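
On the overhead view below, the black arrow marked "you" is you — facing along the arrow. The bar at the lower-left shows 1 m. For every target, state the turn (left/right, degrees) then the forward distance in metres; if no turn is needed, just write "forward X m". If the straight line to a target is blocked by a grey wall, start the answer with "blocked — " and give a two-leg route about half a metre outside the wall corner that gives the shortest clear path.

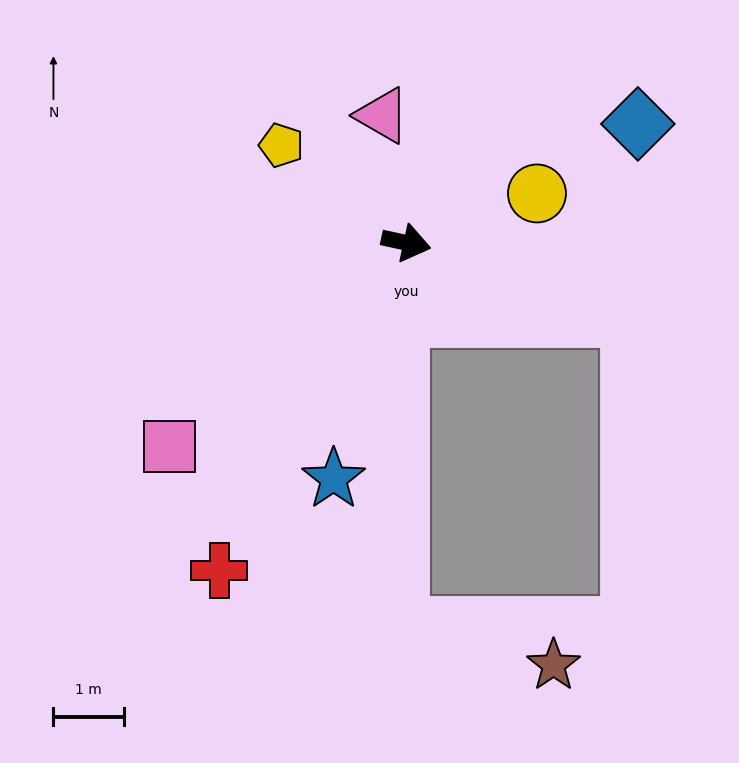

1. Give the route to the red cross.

turn right 107°, forward 5.3 m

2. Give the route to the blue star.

turn right 95°, forward 3.5 m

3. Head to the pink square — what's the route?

turn right 127°, forward 4.4 m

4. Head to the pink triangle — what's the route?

turn left 113°, forward 1.8 m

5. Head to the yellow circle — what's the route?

turn left 33°, forward 2.0 m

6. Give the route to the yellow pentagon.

turn left 154°, forward 2.2 m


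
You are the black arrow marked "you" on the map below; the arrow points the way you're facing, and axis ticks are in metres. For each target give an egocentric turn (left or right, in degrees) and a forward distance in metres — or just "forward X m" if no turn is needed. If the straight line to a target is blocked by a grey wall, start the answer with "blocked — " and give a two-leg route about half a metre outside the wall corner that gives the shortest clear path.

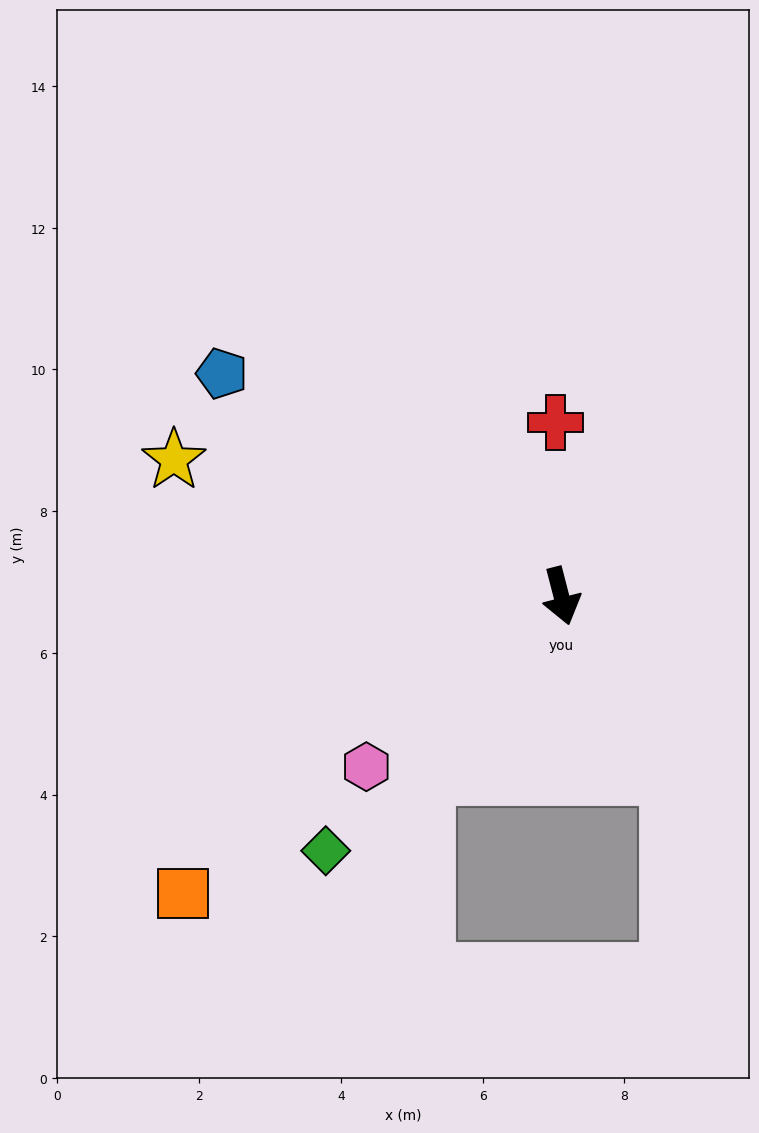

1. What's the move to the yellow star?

turn right 124°, forward 5.8 m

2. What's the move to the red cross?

turn left 167°, forward 2.4 m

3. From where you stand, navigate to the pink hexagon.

turn right 63°, forward 3.7 m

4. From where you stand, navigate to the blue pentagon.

turn right 138°, forward 5.7 m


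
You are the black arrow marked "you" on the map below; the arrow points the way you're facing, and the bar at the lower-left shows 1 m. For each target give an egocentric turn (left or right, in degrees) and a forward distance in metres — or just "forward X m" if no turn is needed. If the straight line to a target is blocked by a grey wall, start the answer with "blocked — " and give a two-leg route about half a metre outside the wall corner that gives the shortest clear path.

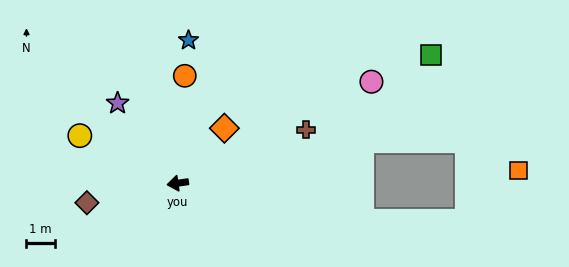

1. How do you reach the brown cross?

turn right 165°, forward 4.9 m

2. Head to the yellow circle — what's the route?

turn right 34°, forward 3.8 m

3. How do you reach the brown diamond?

turn left 4°, forward 3.3 m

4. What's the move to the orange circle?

turn right 102°, forward 3.8 m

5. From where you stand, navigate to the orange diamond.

turn right 138°, forward 2.5 m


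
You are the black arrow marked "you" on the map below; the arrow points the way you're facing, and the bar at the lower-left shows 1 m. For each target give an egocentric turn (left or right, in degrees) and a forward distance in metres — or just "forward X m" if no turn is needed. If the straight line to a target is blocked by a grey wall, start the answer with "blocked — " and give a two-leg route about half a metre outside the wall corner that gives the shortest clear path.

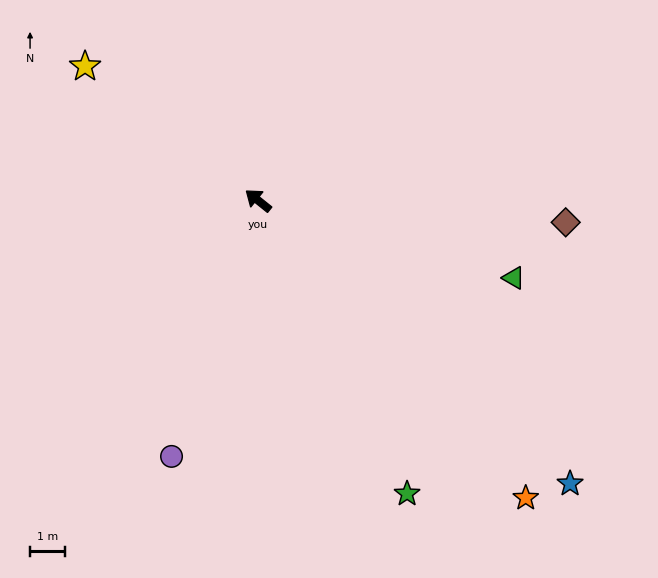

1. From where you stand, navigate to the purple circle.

turn left 110°, forward 7.6 m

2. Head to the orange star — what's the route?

turn left 171°, forward 11.3 m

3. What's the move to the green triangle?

turn right 158°, forward 7.5 m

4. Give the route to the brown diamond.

turn right 145°, forward 8.7 m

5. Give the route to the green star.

turn left 156°, forward 9.3 m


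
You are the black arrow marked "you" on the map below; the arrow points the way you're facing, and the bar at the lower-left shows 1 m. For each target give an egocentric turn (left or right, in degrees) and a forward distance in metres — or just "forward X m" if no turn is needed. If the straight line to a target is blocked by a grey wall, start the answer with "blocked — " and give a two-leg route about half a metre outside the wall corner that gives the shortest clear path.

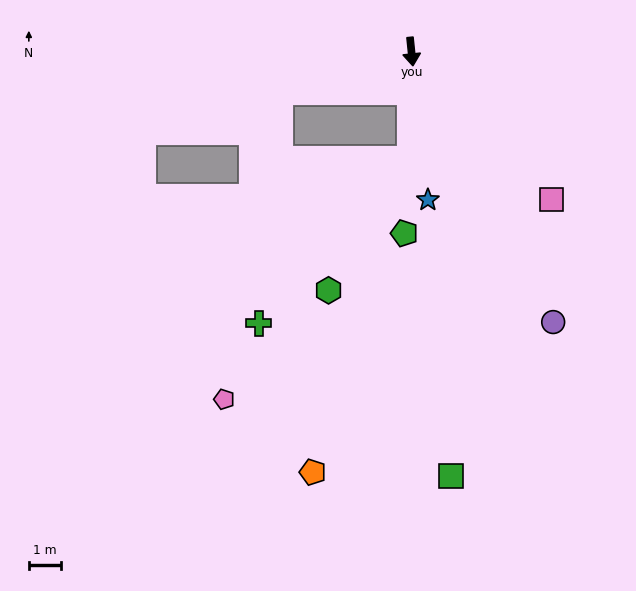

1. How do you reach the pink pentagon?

blocked — turn right 79°, forward 4.3 m, then turn left 63°, forward 9.9 m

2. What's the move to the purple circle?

turn left 22°, forward 9.6 m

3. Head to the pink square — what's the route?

turn left 38°, forward 6.4 m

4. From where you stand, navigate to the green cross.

blocked — turn right 6°, forward 3.4 m, then turn right 43°, forward 7.0 m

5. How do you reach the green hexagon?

blocked — turn right 6°, forward 3.4 m, then turn right 32°, forward 4.9 m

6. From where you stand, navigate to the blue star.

forward 4.7 m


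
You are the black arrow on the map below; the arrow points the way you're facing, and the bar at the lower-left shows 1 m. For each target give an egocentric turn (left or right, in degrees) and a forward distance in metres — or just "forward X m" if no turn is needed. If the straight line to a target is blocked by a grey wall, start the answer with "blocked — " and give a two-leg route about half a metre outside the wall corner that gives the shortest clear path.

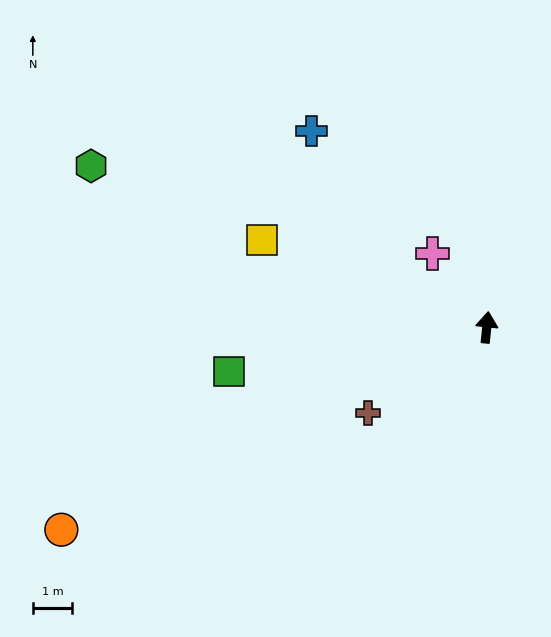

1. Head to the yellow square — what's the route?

turn left 75°, forward 6.1 m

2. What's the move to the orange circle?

turn left 121°, forward 11.9 m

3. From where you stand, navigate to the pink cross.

turn left 42°, forward 2.3 m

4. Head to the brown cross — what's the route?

turn left 132°, forward 3.7 m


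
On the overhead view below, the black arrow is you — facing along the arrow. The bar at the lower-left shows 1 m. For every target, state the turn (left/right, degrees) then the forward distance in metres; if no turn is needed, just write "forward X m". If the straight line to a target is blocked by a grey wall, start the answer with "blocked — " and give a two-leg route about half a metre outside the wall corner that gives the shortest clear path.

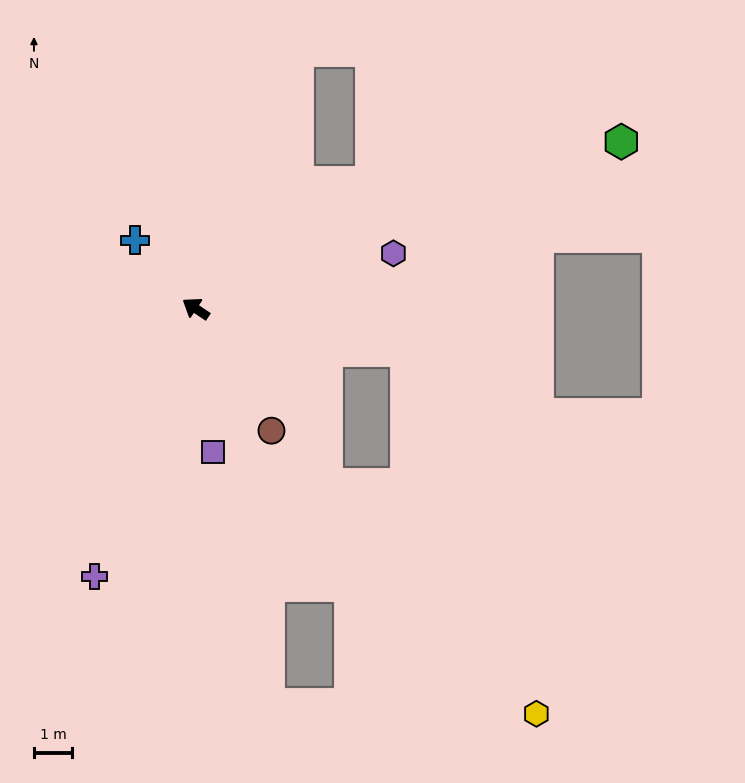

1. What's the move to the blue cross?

turn right 14°, forward 2.4 m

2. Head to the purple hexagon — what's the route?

turn right 131°, forward 5.4 m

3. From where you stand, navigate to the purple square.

turn left 131°, forward 3.8 m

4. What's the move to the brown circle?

turn left 156°, forward 3.8 m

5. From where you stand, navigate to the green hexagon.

turn right 125°, forward 12.0 m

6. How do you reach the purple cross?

turn left 103°, forward 7.5 m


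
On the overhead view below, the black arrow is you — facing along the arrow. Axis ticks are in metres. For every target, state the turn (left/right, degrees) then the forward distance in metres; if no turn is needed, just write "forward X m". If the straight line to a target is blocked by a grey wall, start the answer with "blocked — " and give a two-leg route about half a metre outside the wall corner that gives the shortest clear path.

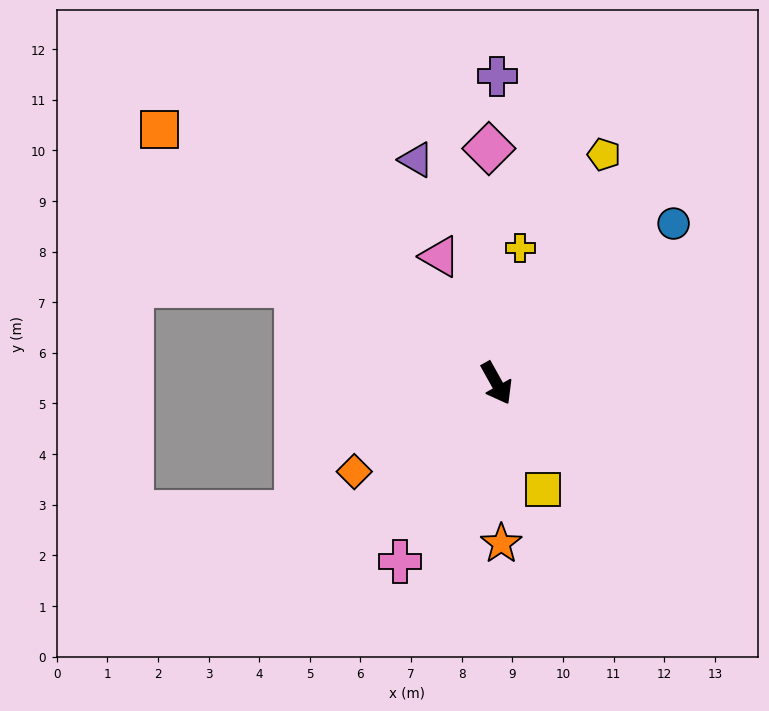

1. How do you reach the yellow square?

turn right 6°, forward 2.3 m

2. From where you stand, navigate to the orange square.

turn right 156°, forward 8.3 m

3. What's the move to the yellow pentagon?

turn left 126°, forward 5.0 m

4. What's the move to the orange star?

turn right 28°, forward 3.2 m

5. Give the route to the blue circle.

turn left 103°, forward 4.7 m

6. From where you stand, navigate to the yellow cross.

turn left 141°, forward 2.7 m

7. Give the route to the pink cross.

turn right 58°, forward 4.0 m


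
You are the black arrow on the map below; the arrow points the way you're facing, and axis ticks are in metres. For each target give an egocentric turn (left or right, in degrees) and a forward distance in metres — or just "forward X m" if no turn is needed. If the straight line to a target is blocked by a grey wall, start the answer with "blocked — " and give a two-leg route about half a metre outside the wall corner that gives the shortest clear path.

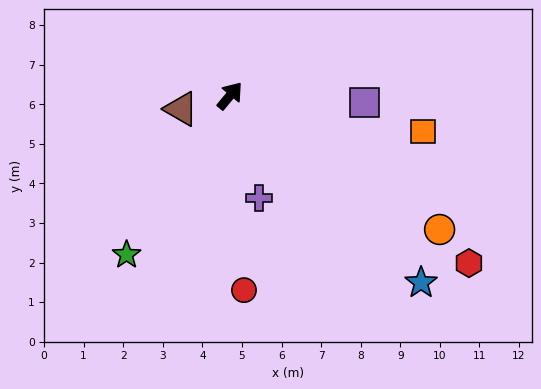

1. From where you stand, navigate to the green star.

turn right 173°, forward 4.8 m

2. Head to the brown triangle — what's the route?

turn left 145°, forward 1.3 m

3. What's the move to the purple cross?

turn right 124°, forward 2.7 m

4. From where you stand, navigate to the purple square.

turn right 53°, forward 3.4 m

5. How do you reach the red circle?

turn right 136°, forward 4.9 m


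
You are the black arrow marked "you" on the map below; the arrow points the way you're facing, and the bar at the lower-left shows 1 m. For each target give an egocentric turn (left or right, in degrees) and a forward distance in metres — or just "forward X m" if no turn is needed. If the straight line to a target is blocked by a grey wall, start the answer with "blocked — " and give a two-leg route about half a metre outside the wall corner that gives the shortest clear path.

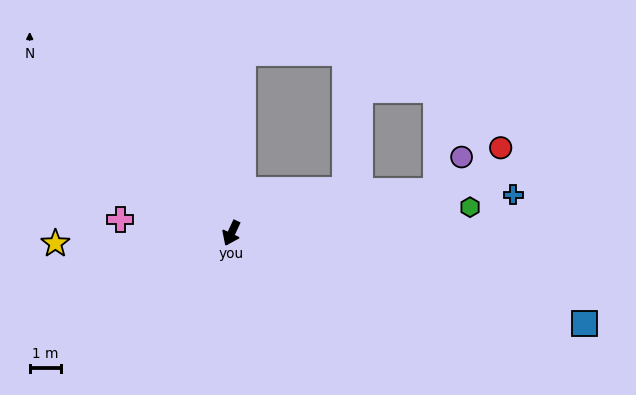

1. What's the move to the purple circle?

blocked — turn left 127°, forward 6.7 m, then turn left 41°, forward 1.4 m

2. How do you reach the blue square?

turn left 101°, forward 11.6 m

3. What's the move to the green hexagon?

turn left 121°, forward 7.6 m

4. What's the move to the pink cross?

turn right 72°, forward 3.6 m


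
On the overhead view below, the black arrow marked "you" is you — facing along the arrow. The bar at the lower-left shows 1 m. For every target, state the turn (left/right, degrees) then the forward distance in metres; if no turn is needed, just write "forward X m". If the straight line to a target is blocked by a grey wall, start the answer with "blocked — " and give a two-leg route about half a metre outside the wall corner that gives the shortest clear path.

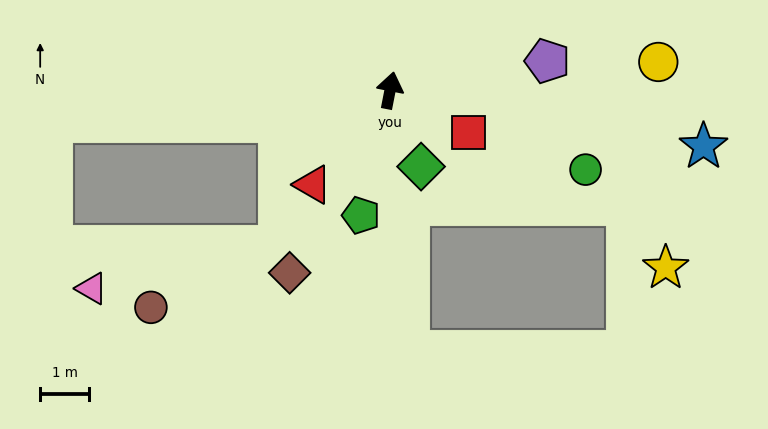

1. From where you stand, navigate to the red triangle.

turn left 152°, forward 2.5 m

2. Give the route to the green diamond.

turn right 147°, forward 1.7 m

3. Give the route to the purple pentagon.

turn right 68°, forward 3.3 m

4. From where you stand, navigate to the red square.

turn right 107°, forward 1.8 m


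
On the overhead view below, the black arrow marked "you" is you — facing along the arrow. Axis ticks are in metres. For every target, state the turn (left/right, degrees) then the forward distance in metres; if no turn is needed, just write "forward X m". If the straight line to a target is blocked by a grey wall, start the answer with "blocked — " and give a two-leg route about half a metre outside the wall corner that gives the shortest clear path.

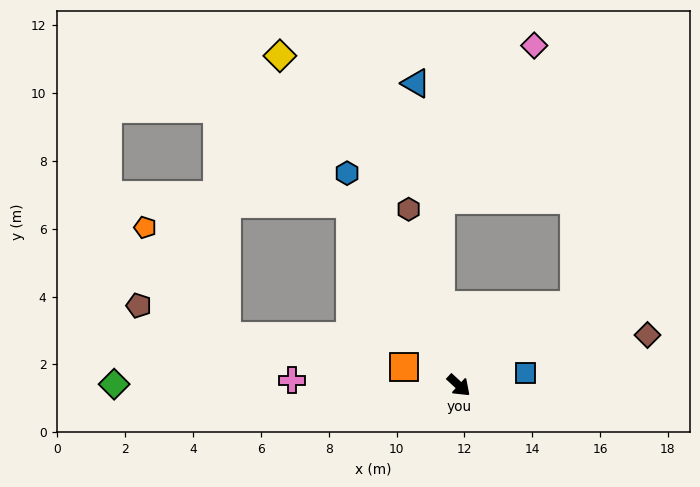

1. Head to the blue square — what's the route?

turn left 53°, forward 2.0 m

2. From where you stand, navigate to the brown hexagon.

turn left 149°, forward 5.4 m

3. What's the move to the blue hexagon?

turn left 160°, forward 7.1 m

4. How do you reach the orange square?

turn right 156°, forward 1.7 m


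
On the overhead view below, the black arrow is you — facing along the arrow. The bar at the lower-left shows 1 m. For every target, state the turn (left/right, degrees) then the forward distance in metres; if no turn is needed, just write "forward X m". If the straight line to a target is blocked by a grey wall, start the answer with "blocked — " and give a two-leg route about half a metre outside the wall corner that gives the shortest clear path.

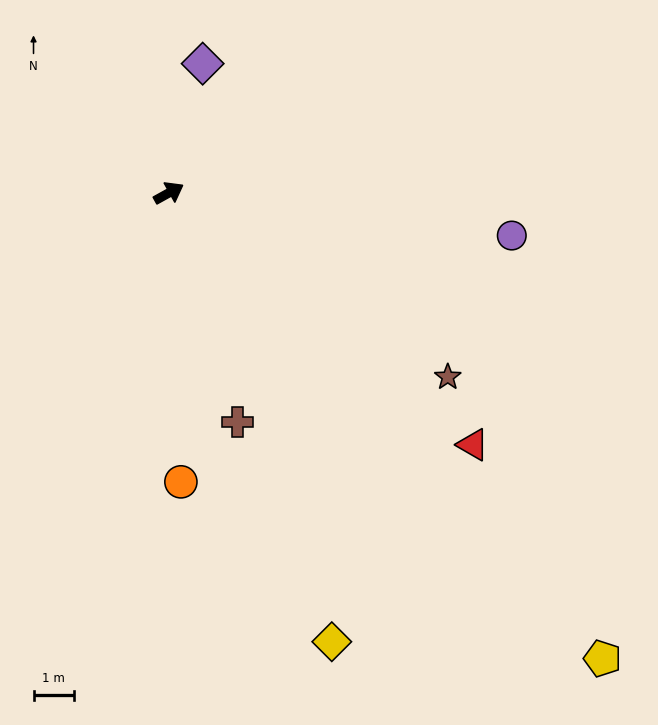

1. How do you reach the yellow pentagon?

turn right 76°, forward 15.9 m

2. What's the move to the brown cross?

turn right 102°, forward 6.0 m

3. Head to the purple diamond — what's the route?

turn left 46°, forward 3.3 m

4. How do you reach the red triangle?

turn right 69°, forward 9.8 m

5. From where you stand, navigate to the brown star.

turn right 62°, forward 8.3 m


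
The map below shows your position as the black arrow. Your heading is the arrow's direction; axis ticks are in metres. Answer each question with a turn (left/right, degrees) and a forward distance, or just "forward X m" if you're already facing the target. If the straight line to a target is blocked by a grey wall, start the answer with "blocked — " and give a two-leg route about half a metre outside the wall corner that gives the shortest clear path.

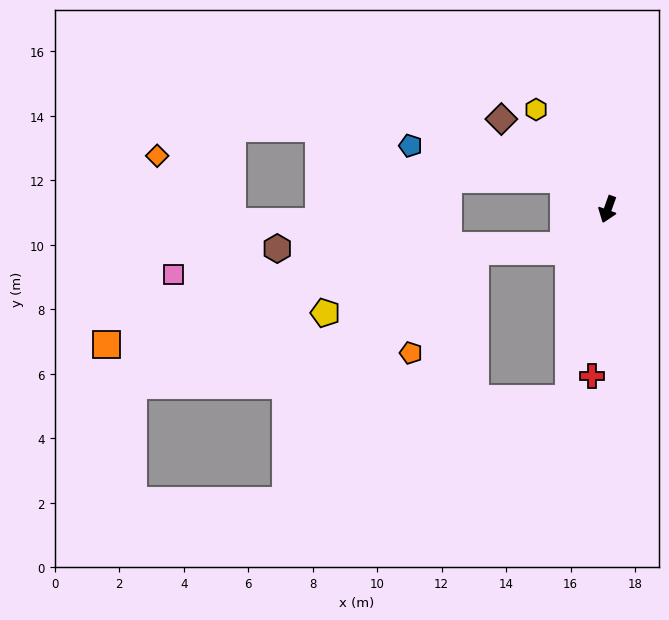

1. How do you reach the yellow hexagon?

turn right 125°, forward 3.8 m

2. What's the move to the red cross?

turn left 14°, forward 5.2 m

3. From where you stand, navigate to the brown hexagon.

blocked — turn right 31°, forward 1.8 m, then turn right 39°, forward 8.9 m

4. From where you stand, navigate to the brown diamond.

turn right 111°, forward 4.3 m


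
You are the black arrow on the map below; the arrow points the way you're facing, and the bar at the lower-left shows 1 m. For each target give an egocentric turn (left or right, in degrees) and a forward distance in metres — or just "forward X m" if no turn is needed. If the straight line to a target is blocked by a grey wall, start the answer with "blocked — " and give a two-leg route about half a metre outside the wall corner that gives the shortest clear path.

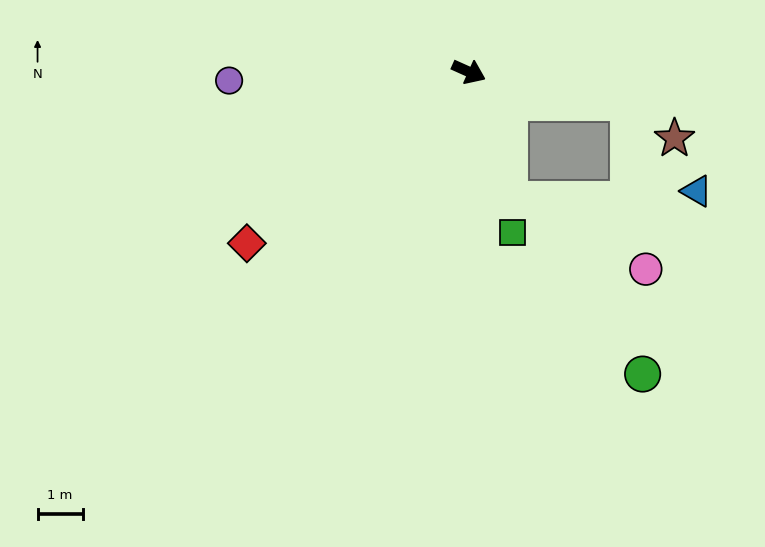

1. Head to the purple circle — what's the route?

turn right 154°, forward 5.3 m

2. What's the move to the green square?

turn right 51°, forward 3.7 m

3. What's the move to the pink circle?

blocked — turn right 49°, forward 3.0 m, then turn left 47°, forward 3.4 m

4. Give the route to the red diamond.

turn right 118°, forward 6.2 m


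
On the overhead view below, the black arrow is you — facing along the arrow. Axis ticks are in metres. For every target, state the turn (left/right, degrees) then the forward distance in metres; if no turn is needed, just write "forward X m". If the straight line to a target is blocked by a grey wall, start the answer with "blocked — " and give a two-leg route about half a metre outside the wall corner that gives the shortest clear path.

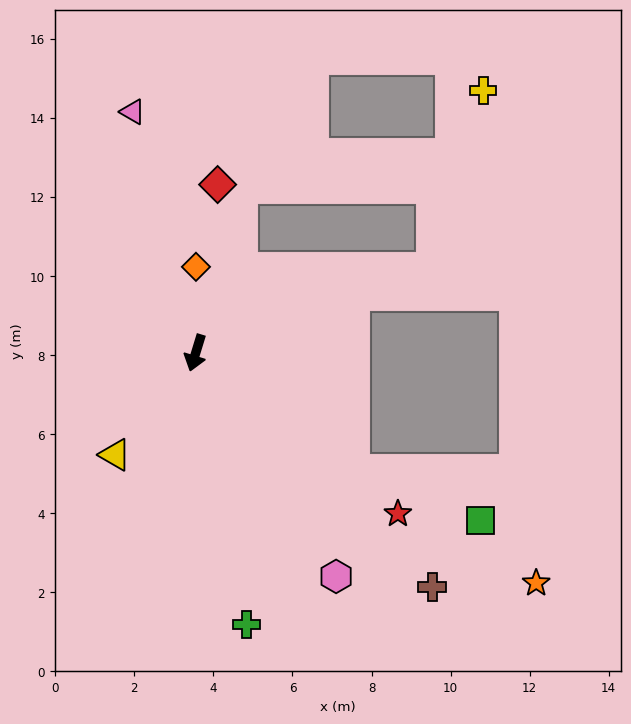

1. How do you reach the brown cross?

turn left 62°, forward 8.4 m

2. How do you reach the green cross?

turn left 28°, forward 7.0 m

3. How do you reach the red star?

turn left 69°, forward 6.5 m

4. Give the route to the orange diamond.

turn right 163°, forward 2.2 m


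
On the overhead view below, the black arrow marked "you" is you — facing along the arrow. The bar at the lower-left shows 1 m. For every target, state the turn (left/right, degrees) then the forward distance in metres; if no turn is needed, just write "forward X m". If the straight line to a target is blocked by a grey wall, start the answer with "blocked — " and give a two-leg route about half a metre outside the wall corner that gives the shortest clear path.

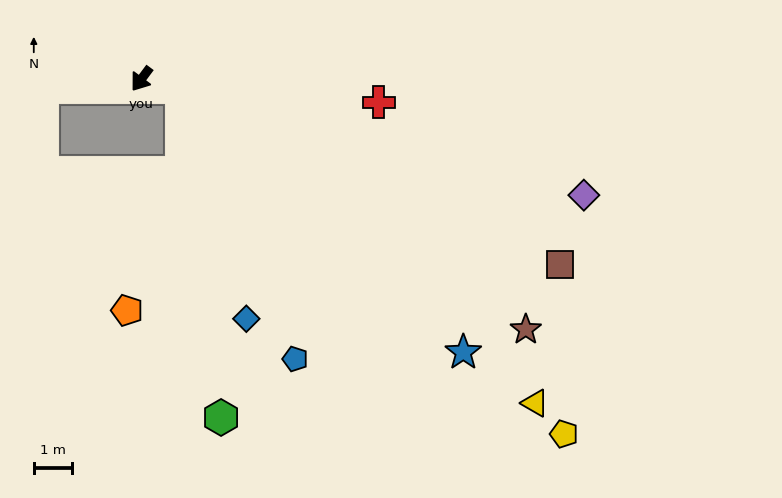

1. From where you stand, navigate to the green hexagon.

blocked — turn left 114°, forward 1.1 m, then turn right 70°, forward 8.6 m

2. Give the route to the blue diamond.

blocked — turn left 114°, forward 1.1 m, then turn right 61°, forward 6.2 m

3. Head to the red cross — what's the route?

turn left 121°, forward 6.2 m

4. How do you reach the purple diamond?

turn left 112°, forward 11.9 m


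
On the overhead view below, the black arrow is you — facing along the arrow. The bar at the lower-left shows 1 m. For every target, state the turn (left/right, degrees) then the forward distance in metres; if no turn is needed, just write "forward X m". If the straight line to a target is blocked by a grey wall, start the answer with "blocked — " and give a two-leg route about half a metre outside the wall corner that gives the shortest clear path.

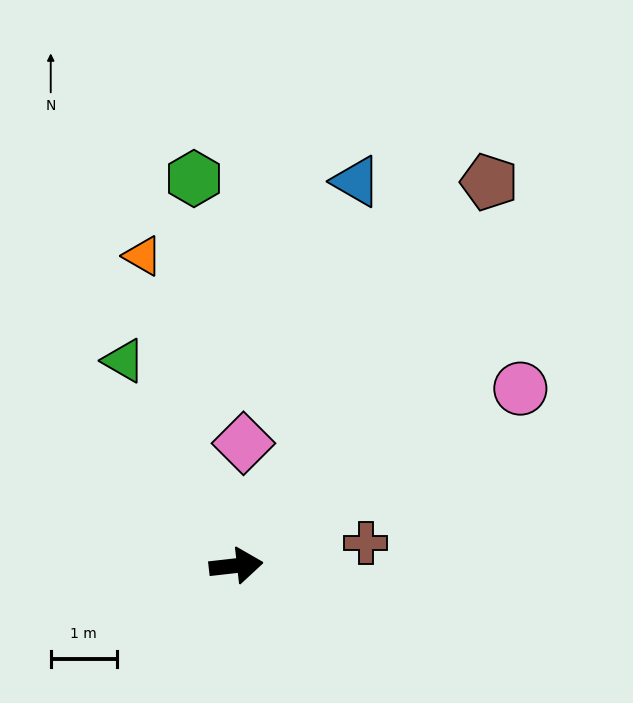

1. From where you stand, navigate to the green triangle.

turn left 112°, forward 3.5 m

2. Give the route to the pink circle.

turn left 25°, forward 5.1 m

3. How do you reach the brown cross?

turn left 3°, forward 2.0 m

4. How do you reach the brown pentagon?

turn left 50°, forward 7.0 m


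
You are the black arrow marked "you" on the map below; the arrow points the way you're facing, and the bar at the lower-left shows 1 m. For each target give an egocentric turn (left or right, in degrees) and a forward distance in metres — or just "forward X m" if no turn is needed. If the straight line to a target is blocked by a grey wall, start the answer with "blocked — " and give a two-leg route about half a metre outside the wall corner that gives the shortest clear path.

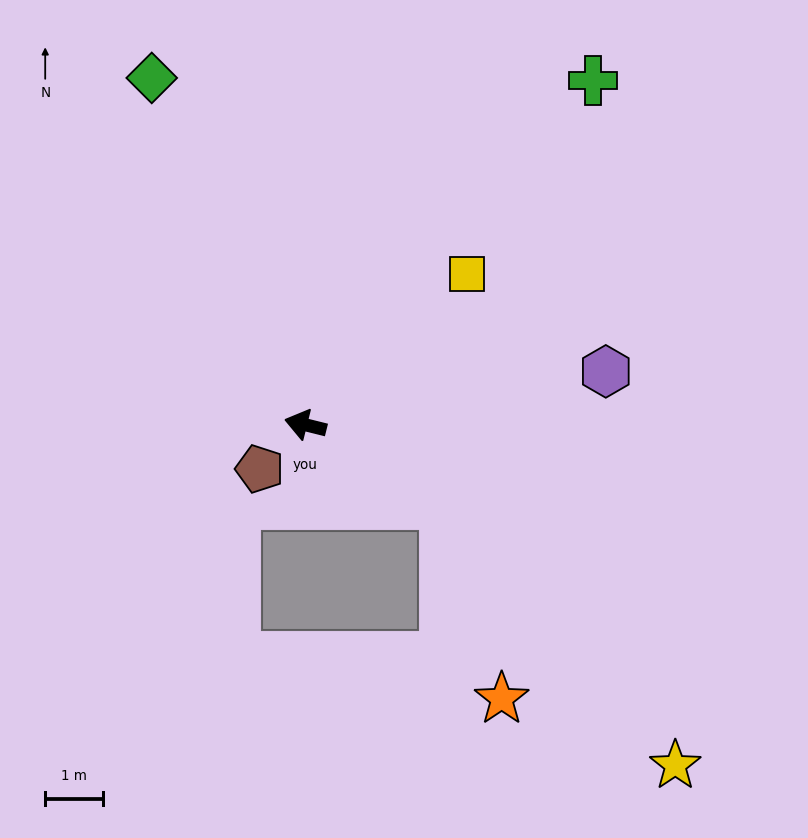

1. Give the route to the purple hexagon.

turn right 156°, forward 5.3 m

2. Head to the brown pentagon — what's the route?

turn left 58°, forward 1.1 m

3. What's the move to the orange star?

blocked — turn left 164°, forward 2.8 m, then turn right 44°, forward 3.5 m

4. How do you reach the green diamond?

turn right 52°, forward 6.6 m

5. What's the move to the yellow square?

turn right 123°, forward 3.9 m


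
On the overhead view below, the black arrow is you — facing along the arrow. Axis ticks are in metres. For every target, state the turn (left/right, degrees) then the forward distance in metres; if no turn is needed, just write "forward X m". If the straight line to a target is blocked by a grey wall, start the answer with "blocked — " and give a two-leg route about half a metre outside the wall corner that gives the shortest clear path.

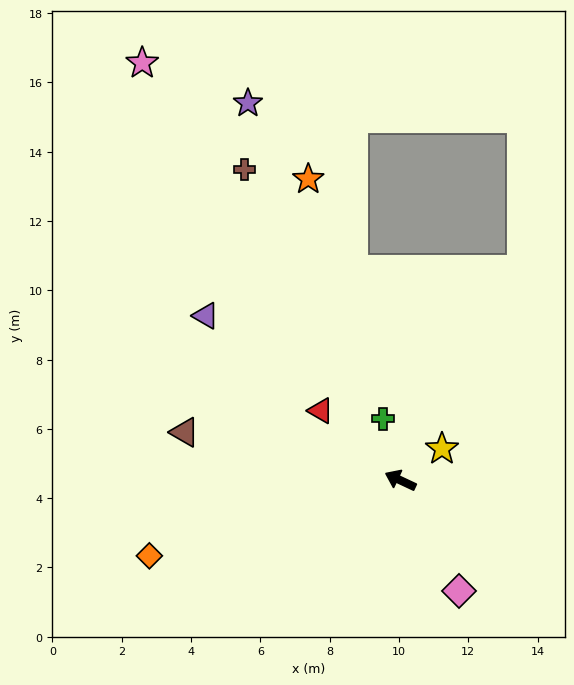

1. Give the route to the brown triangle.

turn left 13°, forward 6.4 m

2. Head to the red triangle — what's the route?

turn right 16°, forward 3.1 m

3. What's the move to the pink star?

turn right 33°, forward 14.2 m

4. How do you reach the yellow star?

turn right 118°, forward 1.5 m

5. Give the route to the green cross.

turn right 49°, forward 1.8 m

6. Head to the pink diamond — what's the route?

turn left 143°, forward 3.6 m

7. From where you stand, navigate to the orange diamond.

turn left 42°, forward 7.6 m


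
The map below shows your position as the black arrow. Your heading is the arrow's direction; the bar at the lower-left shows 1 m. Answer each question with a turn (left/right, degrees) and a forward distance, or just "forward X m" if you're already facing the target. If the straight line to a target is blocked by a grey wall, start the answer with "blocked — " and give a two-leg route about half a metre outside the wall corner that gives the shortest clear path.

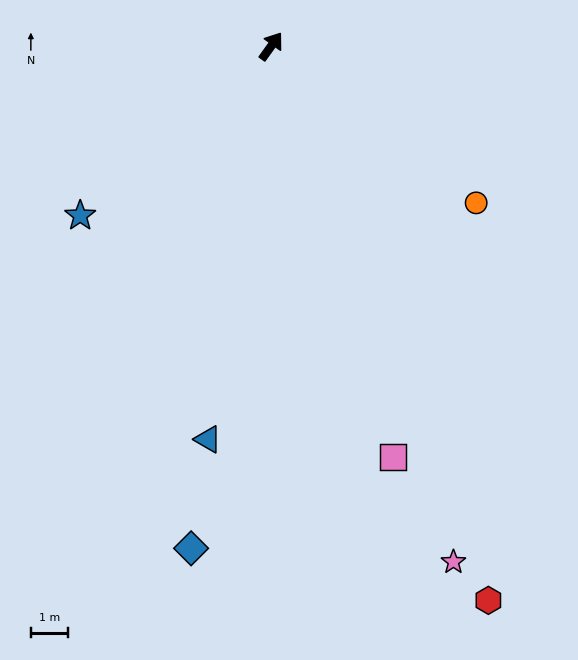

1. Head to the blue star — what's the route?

turn left 167°, forward 7.0 m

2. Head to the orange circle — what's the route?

turn right 92°, forward 7.0 m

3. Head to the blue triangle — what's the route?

turn right 153°, forward 10.9 m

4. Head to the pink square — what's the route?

turn right 128°, forward 11.7 m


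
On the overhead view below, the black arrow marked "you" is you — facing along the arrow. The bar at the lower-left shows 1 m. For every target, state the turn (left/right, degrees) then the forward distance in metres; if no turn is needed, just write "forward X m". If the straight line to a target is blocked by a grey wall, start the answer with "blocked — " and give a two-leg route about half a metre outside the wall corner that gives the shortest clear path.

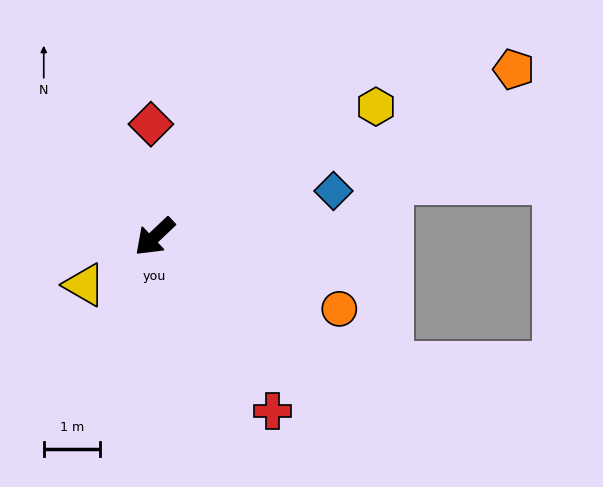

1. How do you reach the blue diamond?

turn left 151°, forward 3.3 m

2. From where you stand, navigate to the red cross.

turn left 81°, forward 3.7 m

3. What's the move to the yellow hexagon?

turn left 167°, forward 4.6 m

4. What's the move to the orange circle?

turn left 115°, forward 3.5 m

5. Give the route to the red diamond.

turn right 131°, forward 2.0 m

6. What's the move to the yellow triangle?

turn right 9°, forward 1.5 m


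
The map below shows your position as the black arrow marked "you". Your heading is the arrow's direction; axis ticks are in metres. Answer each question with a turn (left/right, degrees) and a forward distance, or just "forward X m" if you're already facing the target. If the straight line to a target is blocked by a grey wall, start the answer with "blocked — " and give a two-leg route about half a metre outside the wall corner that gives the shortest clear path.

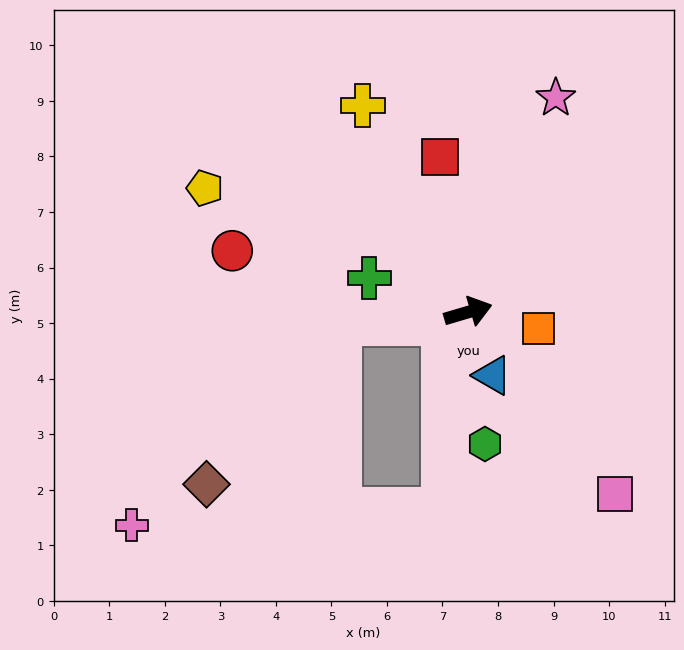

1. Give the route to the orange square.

turn right 29°, forward 1.3 m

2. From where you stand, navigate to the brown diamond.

blocked — turn left 168°, forward 2.4 m, then turn left 47°, forward 3.8 m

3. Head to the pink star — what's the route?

turn left 51°, forward 4.2 m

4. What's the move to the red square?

turn left 84°, forward 2.8 m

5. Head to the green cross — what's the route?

turn left 145°, forward 1.9 m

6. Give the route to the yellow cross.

turn left 101°, forward 4.2 m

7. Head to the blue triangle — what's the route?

turn right 85°, forward 1.2 m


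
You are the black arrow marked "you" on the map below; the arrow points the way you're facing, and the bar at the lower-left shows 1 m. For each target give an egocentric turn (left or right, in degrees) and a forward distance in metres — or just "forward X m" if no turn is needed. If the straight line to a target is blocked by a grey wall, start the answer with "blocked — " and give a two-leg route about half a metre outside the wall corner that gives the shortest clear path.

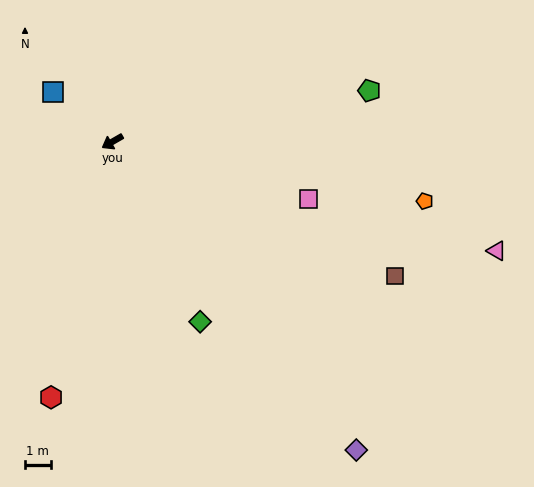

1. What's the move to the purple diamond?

turn left 98°, forward 15.2 m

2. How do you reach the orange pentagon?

turn left 139°, forward 12.3 m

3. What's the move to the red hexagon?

turn left 47°, forward 10.2 m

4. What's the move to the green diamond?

turn left 86°, forward 7.7 m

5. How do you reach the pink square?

turn left 134°, forward 7.9 m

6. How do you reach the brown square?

turn left 125°, forward 12.1 m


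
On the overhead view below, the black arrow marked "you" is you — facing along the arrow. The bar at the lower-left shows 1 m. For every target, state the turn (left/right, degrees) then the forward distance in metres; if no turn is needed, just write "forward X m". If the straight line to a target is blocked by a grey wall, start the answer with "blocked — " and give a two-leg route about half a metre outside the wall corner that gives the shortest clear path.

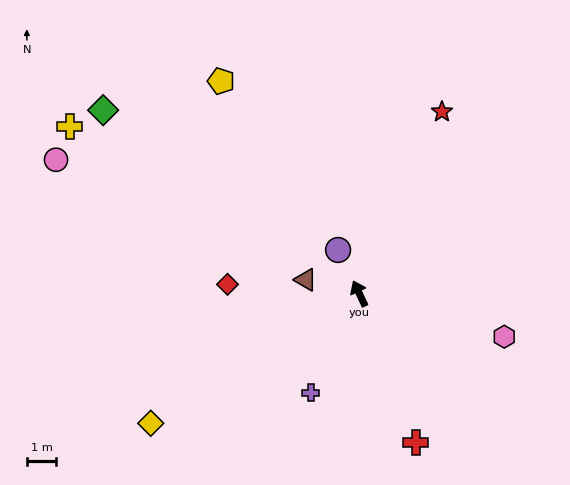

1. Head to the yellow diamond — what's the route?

turn left 97°, forward 8.3 m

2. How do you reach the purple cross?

turn left 129°, forward 3.7 m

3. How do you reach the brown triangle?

turn left 50°, forward 1.9 m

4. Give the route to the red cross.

turn left 176°, forward 5.4 m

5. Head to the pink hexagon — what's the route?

turn right 132°, forward 5.1 m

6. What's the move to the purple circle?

forward 1.6 m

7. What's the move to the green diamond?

turn left 29°, forward 10.7 m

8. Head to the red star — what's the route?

turn right 50°, forward 6.8 m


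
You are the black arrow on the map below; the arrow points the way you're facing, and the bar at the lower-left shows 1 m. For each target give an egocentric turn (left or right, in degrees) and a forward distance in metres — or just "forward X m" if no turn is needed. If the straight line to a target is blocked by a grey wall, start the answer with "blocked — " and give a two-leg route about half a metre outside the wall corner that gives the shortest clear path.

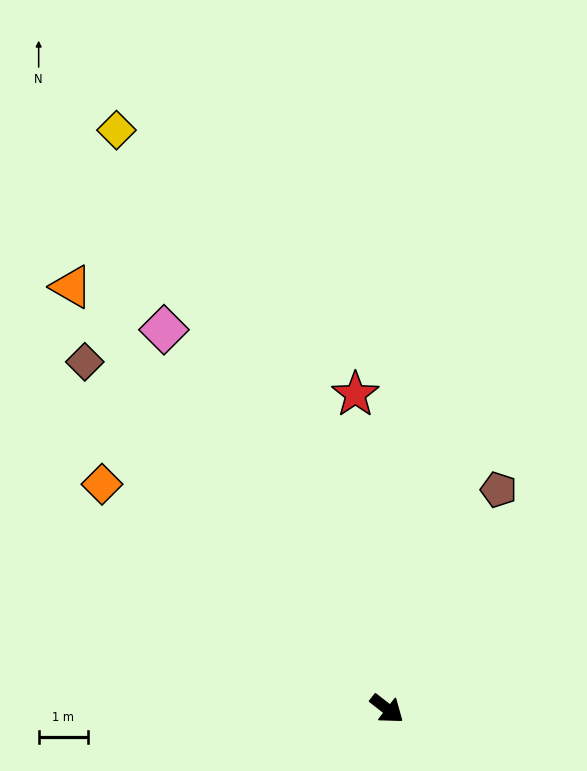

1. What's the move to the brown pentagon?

turn left 101°, forward 5.0 m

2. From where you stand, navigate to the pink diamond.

turn left 158°, forward 9.0 m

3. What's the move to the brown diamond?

turn left 169°, forward 9.4 m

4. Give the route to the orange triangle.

turn left 165°, forward 10.7 m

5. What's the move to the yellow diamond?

turn left 153°, forward 13.0 m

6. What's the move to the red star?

turn left 134°, forward 6.4 m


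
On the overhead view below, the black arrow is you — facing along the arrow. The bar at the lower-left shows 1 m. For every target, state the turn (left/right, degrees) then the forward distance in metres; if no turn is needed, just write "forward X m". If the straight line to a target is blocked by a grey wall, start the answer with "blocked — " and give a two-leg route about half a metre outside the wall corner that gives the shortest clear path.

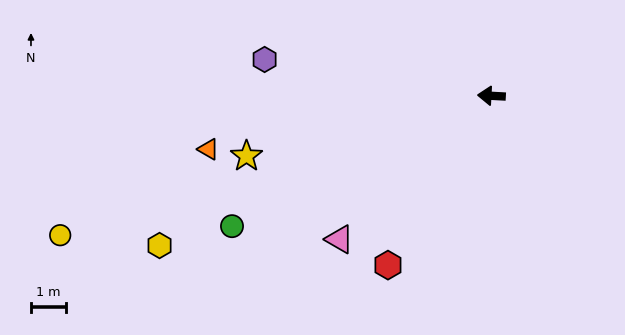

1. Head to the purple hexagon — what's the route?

turn right 6°, forward 6.6 m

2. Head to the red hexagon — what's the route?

turn left 62°, forward 5.7 m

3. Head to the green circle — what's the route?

turn left 30°, forward 8.4 m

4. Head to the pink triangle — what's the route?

turn left 46°, forward 6.0 m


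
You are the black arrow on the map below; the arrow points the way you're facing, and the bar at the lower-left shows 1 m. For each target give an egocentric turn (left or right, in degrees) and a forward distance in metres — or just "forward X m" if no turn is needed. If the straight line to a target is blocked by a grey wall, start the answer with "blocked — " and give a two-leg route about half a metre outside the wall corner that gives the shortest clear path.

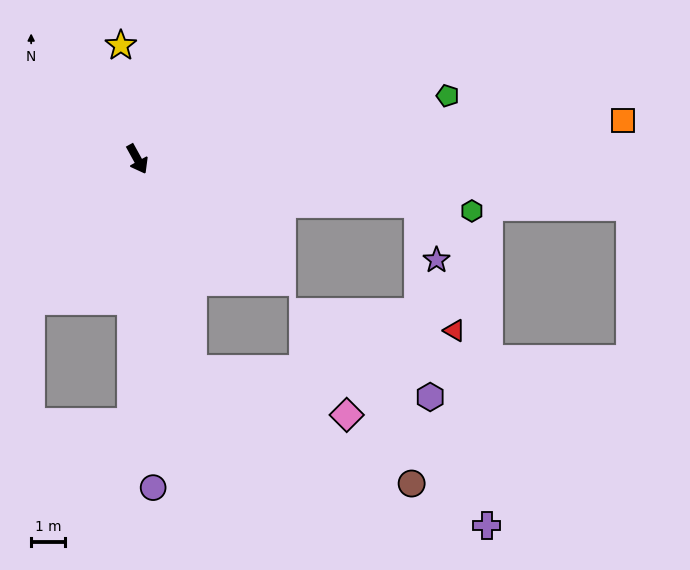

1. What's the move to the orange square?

turn left 66°, forward 14.5 m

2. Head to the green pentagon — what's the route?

turn left 73°, forward 9.4 m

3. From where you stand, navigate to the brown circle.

blocked — turn right 14°, forward 6.5 m, then turn left 48°, forward 7.3 m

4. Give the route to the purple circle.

turn right 26°, forward 9.8 m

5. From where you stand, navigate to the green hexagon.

turn left 52°, forward 10.1 m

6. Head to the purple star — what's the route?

blocked — turn left 52°, forward 8.5 m, then turn right 62°, forward 1.8 m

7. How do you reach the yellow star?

turn left 159°, forward 3.4 m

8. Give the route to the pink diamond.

blocked — turn right 14°, forward 6.5 m, then turn left 59°, forward 4.8 m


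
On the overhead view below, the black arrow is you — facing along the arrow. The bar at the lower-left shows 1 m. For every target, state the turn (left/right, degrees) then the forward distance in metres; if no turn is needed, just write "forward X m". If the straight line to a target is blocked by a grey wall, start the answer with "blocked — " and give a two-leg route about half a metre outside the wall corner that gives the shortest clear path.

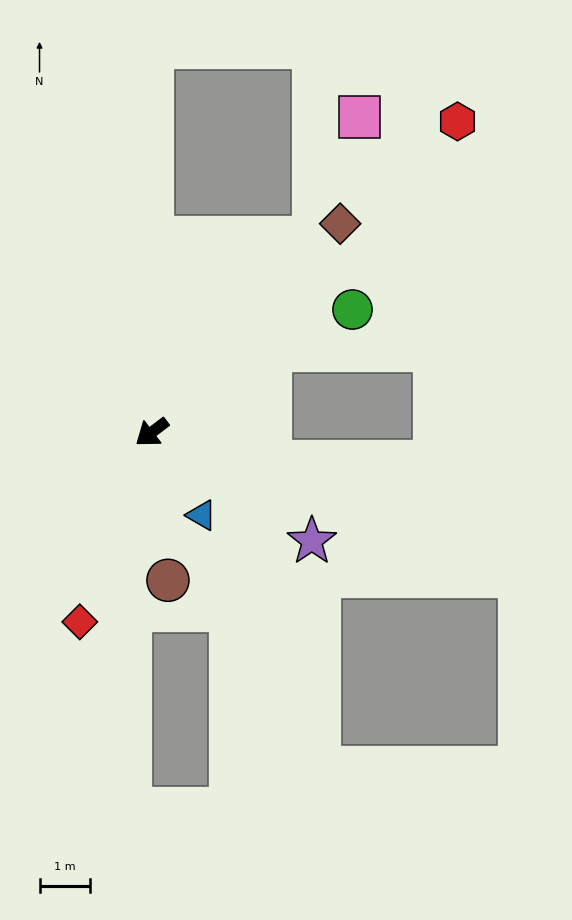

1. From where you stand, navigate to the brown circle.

turn left 59°, forward 2.9 m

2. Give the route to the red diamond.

turn left 32°, forward 4.0 m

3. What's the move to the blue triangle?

turn left 84°, forward 1.9 m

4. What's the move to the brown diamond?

turn right 169°, forward 5.5 m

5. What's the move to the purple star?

turn left 109°, forward 3.8 m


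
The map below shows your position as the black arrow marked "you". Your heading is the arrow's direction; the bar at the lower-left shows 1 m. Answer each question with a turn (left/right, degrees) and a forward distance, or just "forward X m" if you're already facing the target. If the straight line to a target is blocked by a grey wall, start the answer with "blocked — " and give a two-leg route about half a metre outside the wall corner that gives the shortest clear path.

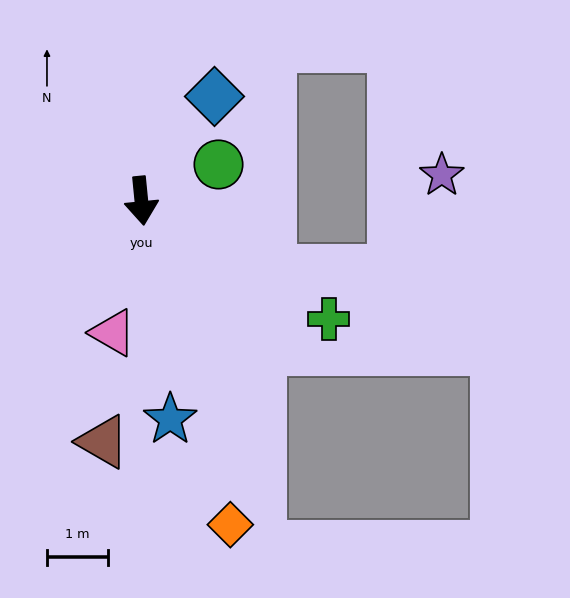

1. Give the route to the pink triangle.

turn right 18°, forward 2.2 m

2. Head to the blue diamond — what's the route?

turn left 139°, forward 2.1 m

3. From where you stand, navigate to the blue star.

forward 3.6 m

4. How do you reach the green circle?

turn left 110°, forward 1.4 m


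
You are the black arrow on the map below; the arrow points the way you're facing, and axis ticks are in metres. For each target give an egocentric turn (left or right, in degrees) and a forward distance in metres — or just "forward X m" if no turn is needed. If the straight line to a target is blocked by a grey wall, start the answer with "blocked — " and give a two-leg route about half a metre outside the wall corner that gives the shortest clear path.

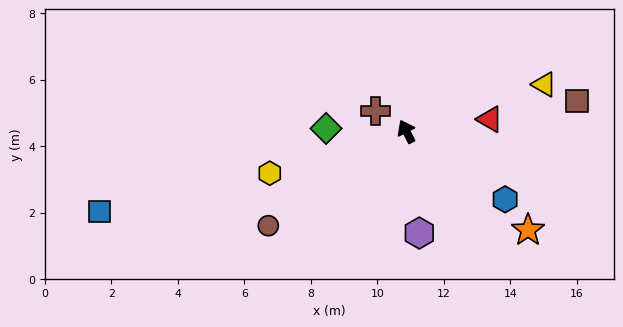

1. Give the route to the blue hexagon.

turn right 152°, forward 3.6 m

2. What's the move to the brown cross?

turn left 29°, forward 1.1 m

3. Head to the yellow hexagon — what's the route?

turn left 80°, forward 4.3 m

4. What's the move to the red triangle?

turn right 109°, forward 2.5 m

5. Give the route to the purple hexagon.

turn left 160°, forward 3.1 m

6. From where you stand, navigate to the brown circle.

turn left 97°, forward 5.0 m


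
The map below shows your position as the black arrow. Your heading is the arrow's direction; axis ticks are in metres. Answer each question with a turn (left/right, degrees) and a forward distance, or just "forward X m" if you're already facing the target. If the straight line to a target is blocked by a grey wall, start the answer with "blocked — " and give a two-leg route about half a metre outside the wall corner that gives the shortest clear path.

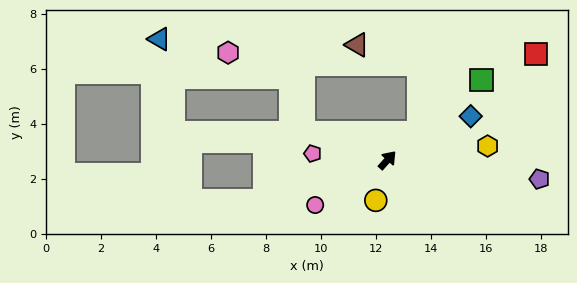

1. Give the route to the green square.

turn right 8°, forward 4.5 m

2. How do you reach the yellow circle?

turn right 154°, forward 1.5 m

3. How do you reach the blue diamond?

turn right 20°, forward 3.4 m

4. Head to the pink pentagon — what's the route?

turn left 127°, forward 2.7 m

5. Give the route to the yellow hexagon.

turn right 40°, forward 3.7 m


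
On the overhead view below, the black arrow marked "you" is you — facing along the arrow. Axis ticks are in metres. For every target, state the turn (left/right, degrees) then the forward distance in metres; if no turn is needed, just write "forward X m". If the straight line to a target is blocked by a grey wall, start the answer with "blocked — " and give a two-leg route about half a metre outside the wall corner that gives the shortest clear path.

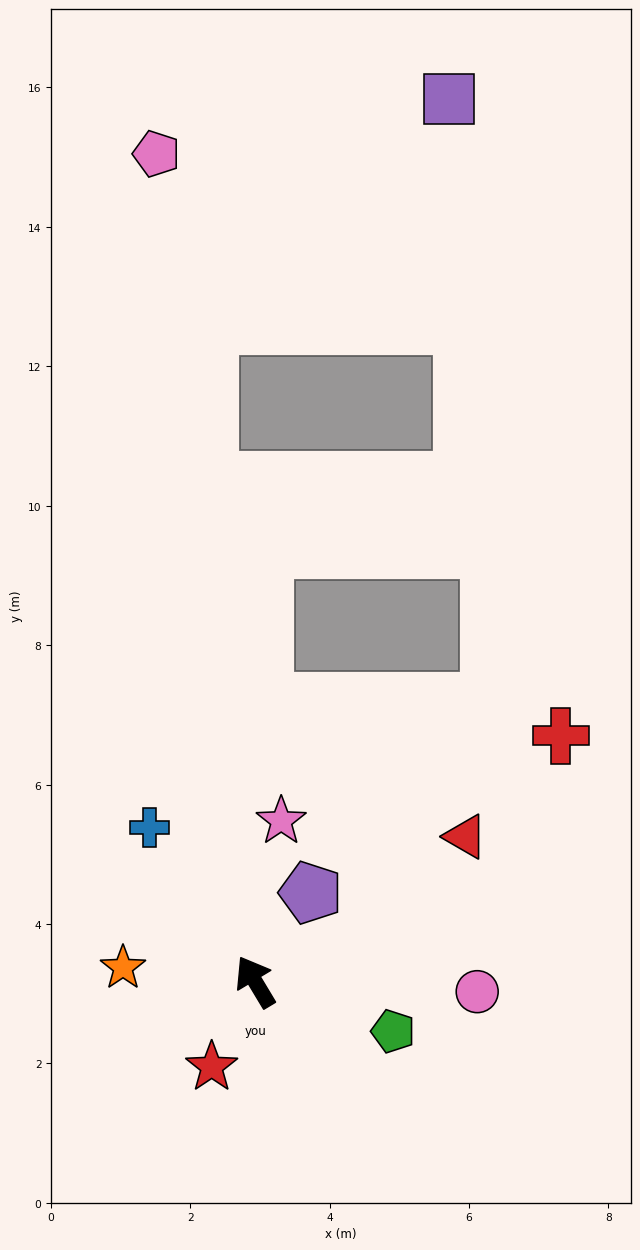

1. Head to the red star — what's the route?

turn left 122°, forward 1.4 m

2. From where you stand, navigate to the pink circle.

turn right 124°, forward 3.2 m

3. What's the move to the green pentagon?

turn right 141°, forward 2.1 m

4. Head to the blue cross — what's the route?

turn left 3°, forward 2.7 m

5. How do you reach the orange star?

turn left 53°, forward 1.9 m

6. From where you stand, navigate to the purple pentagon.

turn right 63°, forward 1.5 m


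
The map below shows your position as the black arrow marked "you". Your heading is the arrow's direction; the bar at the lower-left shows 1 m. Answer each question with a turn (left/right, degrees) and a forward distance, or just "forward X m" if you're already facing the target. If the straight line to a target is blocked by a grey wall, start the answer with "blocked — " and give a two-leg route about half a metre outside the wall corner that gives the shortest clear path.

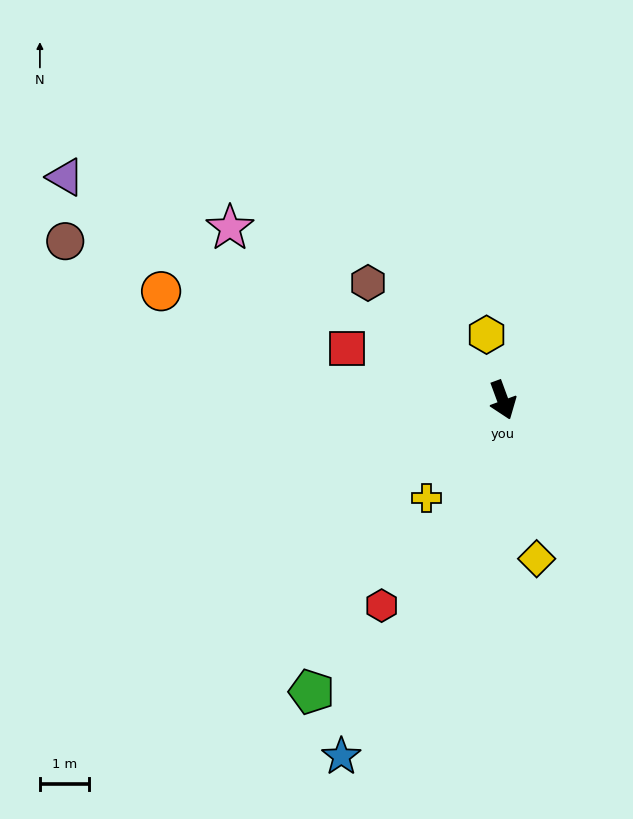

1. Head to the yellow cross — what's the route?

turn right 58°, forward 2.5 m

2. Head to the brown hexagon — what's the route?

turn right 151°, forward 3.6 m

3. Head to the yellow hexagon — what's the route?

turn left 174°, forward 1.4 m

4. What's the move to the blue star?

turn right 45°, forward 8.0 m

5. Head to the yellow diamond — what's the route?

turn right 8°, forward 3.3 m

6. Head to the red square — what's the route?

turn right 128°, forward 3.3 m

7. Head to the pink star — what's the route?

turn right 142°, forward 6.6 m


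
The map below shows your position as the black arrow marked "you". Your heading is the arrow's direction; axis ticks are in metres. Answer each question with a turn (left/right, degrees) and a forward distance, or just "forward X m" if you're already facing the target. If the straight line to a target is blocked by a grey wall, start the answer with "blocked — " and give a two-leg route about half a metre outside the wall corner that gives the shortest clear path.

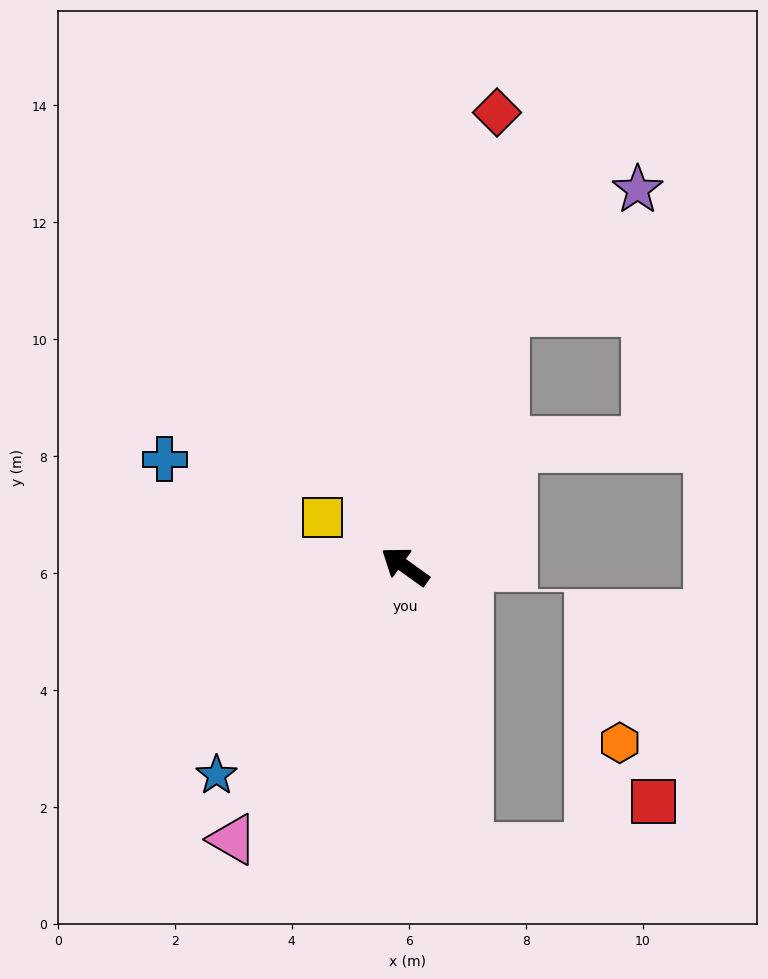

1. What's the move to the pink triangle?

turn left 93°, forward 5.5 m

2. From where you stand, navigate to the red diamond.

turn right 66°, forward 7.9 m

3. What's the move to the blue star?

turn left 84°, forward 4.8 m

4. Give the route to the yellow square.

turn left 5°, forward 1.6 m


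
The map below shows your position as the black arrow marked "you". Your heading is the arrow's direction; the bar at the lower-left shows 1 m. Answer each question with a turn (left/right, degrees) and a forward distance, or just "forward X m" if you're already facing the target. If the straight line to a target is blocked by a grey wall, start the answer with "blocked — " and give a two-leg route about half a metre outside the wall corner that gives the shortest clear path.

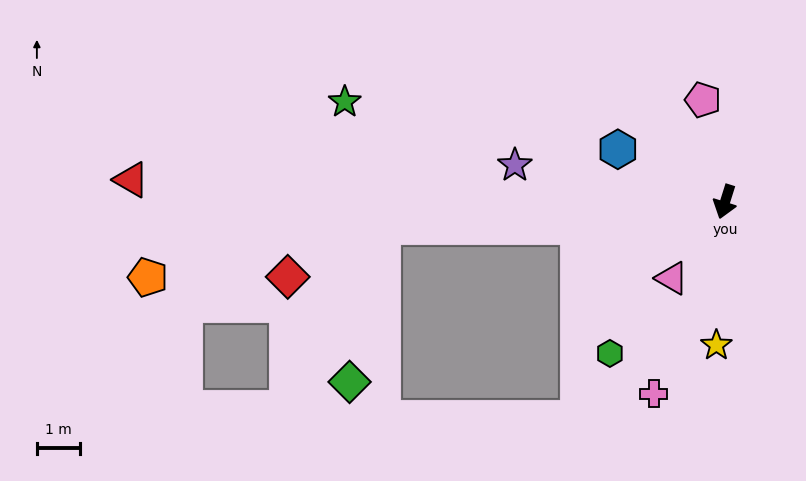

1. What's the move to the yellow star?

turn left 14°, forward 3.3 m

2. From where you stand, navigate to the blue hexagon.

turn right 99°, forward 2.8 m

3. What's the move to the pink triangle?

turn right 17°, forward 2.2 m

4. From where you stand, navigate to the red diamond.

blocked — turn right 68°, forward 8.0 m, then turn left 23°, forward 2.5 m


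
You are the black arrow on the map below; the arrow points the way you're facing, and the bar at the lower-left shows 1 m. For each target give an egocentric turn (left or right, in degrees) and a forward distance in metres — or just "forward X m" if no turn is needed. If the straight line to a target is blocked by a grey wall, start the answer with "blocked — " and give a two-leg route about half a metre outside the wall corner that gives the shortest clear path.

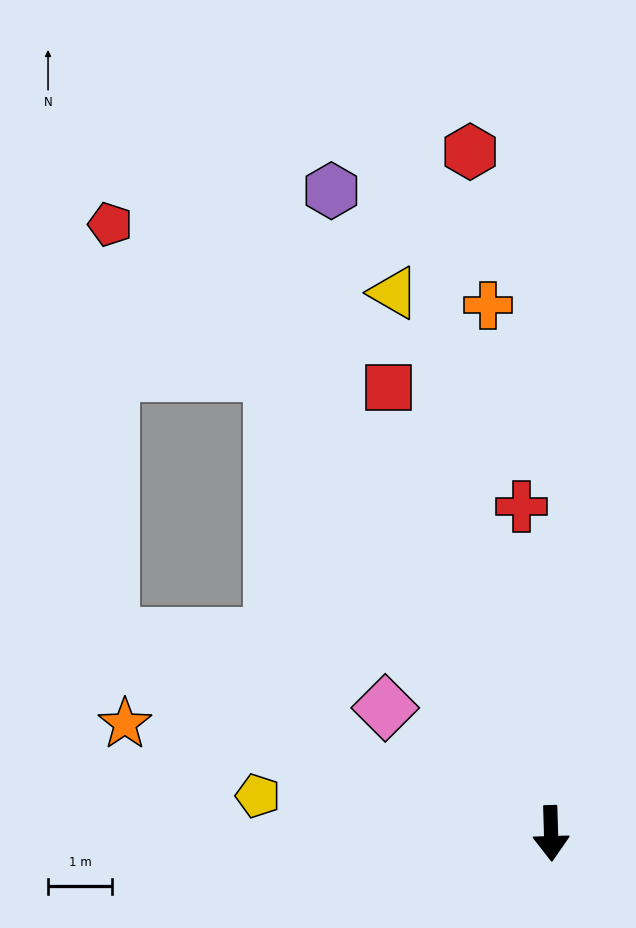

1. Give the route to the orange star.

turn right 106°, forward 6.8 m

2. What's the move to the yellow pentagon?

turn right 99°, forward 4.6 m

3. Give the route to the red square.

turn right 162°, forward 7.4 m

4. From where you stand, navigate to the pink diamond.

turn right 129°, forward 3.2 m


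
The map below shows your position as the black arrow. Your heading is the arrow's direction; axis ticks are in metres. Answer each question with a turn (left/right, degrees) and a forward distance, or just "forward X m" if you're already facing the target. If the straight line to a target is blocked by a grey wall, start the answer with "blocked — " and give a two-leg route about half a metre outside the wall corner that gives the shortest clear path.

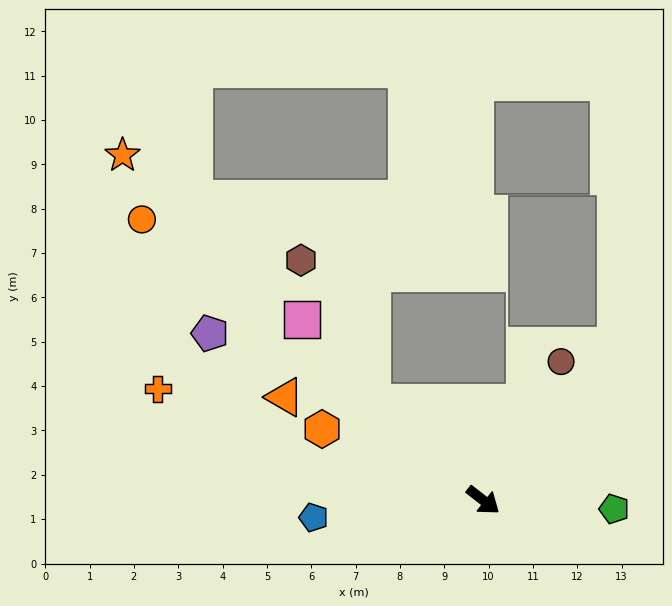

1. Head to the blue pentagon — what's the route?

turn right 136°, forward 3.8 m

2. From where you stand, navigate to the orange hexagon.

turn right 166°, forward 4.0 m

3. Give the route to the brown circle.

turn left 99°, forward 3.6 m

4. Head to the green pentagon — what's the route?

turn left 34°, forward 3.0 m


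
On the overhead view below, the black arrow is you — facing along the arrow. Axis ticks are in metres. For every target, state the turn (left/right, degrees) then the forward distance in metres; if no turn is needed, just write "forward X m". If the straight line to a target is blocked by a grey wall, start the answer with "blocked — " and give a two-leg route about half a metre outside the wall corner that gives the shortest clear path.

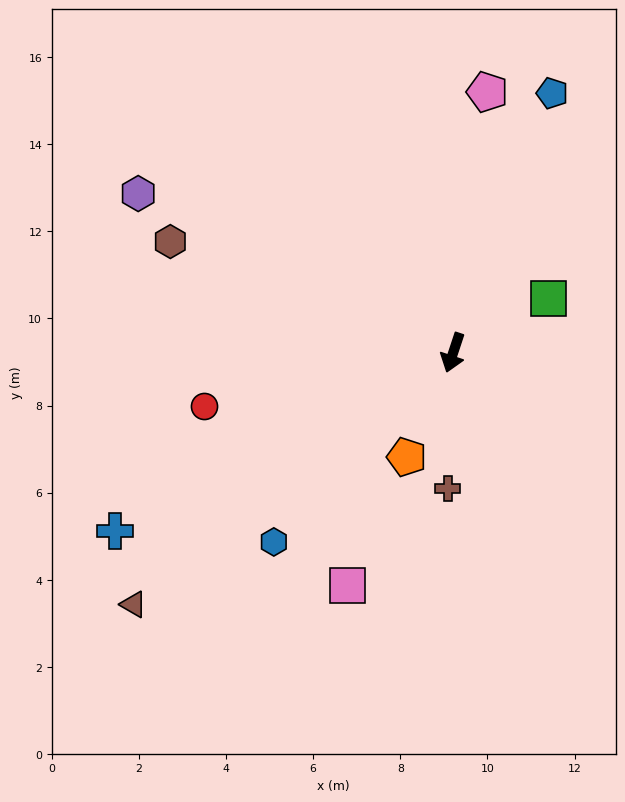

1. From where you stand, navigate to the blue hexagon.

turn right 25°, forward 6.0 m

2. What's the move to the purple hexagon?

turn right 99°, forward 8.1 m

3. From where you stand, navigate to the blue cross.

turn right 44°, forward 8.8 m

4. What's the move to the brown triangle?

turn right 33°, forward 9.3 m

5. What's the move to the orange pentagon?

turn right 6°, forward 2.6 m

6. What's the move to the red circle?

turn right 59°, forward 5.8 m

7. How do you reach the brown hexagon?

turn right 93°, forward 7.0 m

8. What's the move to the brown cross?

turn left 16°, forward 3.1 m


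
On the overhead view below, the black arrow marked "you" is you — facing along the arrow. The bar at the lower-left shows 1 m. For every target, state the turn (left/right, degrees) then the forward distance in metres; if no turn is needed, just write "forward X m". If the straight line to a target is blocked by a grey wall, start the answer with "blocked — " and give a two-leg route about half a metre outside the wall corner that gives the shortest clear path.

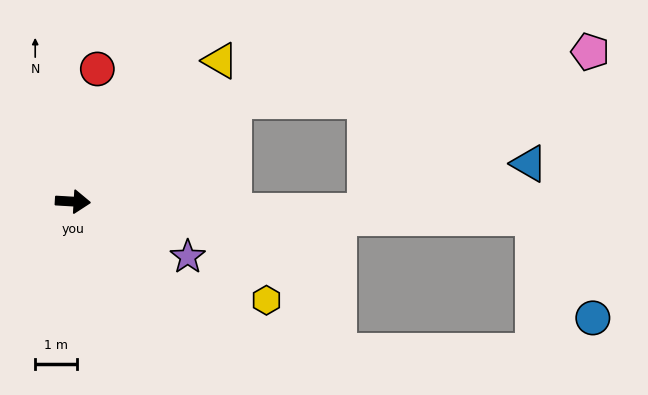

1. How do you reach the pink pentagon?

blocked — turn left 35°, forward 4.5 m, then turn right 24°, forward 8.6 m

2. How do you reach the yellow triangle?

turn left 47°, forward 4.9 m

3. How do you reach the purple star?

turn right 22°, forward 3.0 m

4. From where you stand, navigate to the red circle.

turn left 83°, forward 3.2 m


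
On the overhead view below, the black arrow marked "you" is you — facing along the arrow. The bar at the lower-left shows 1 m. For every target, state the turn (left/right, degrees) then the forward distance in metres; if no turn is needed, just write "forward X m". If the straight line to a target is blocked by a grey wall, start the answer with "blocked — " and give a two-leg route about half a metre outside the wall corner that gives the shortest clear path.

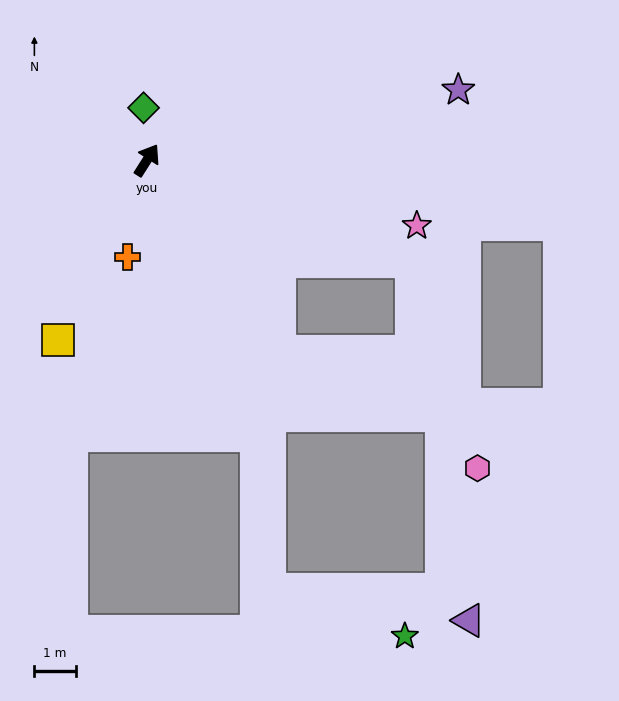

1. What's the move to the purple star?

turn right 45°, forward 7.8 m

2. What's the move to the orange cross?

turn right 159°, forward 2.4 m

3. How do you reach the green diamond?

turn left 36°, forward 1.3 m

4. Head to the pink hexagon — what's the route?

blocked — turn right 78°, forward 6.9 m, then turn right 52°, forward 5.3 m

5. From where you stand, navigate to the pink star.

turn right 71°, forward 6.7 m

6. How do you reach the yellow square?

turn right 174°, forward 4.9 m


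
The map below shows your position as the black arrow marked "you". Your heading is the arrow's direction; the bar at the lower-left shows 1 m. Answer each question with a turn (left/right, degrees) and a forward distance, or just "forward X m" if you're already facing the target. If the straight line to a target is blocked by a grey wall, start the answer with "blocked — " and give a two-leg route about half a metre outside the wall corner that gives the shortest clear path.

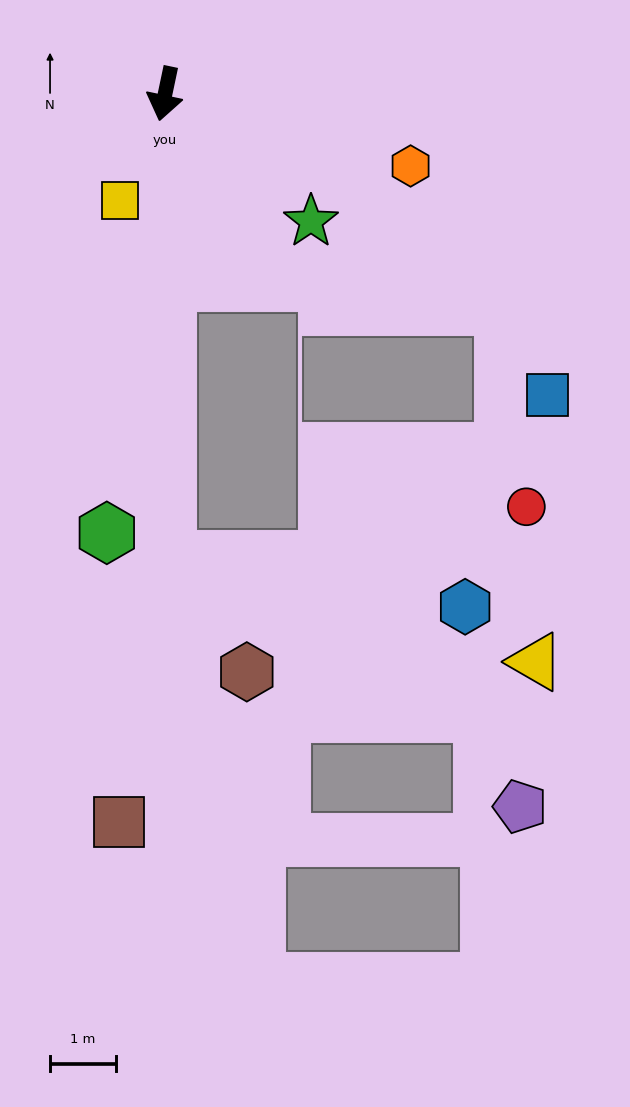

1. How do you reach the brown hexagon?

blocked — turn left 12°, forward 7.1 m, then turn left 35°, forward 2.1 m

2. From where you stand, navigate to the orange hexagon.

turn left 86°, forward 3.9 m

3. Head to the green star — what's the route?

turn left 61°, forward 2.9 m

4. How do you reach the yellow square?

turn right 11°, forward 1.8 m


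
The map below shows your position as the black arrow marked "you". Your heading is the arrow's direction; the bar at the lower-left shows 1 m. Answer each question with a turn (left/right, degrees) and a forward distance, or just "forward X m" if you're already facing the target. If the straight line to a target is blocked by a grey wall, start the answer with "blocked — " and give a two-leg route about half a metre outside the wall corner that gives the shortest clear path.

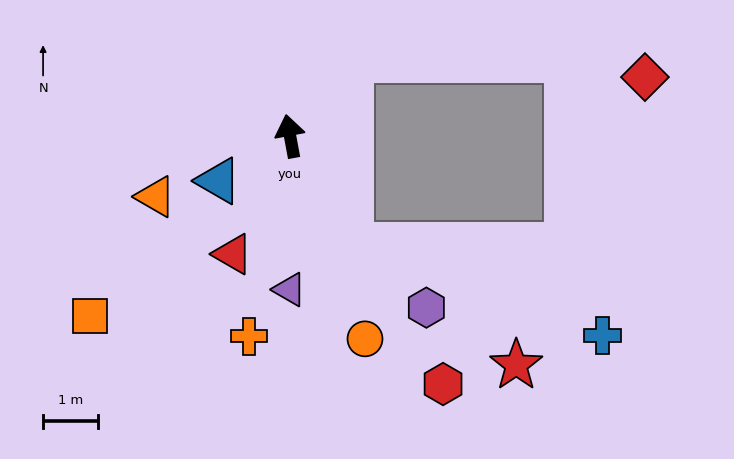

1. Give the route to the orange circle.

turn right 170°, forward 4.0 m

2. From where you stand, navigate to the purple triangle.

turn left 169°, forward 2.8 m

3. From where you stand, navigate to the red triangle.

turn left 144°, forward 2.4 m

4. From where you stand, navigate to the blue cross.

blocked — turn right 162°, forward 2.3 m, then turn left 42°, forward 4.9 m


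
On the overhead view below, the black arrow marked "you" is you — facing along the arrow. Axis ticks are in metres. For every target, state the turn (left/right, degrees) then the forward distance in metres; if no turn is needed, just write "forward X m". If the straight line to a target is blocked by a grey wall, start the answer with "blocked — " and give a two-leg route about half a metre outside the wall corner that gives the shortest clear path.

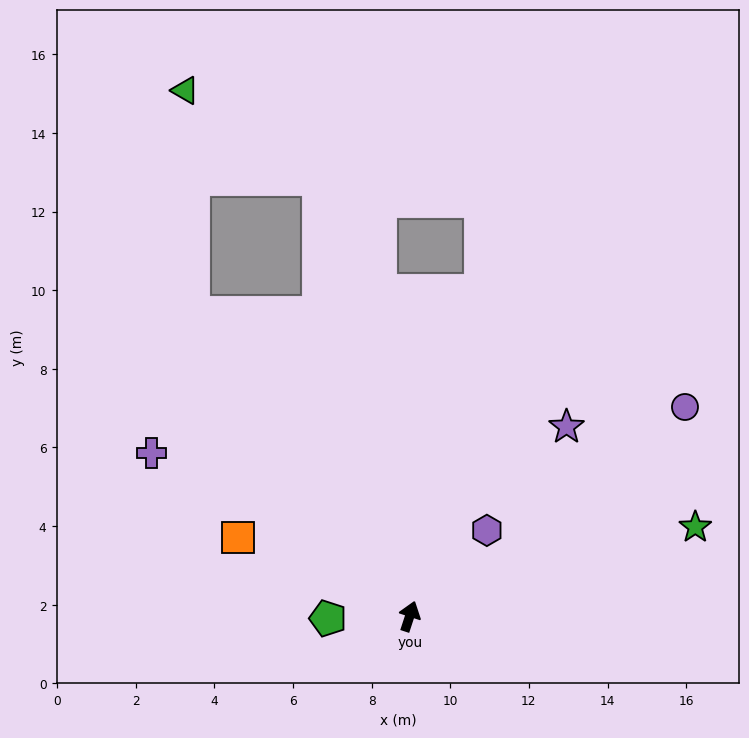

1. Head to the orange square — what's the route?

turn left 83°, forward 4.8 m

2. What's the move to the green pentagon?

turn left 110°, forward 2.1 m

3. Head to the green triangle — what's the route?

blocked — turn left 54°, forward 9.5 m, then turn right 34°, forward 5.7 m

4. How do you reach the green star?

turn right 55°, forward 7.6 m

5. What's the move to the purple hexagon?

turn right 24°, forward 2.9 m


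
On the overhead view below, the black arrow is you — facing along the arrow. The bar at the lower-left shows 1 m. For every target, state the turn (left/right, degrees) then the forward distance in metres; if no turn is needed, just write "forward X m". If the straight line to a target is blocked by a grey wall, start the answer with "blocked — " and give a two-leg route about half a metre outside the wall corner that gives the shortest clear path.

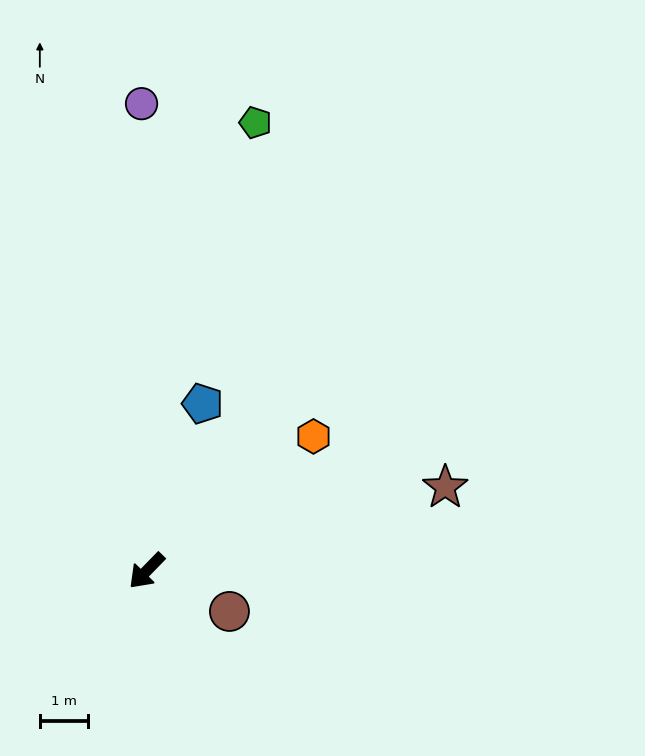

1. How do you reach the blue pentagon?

turn right 154°, forward 3.6 m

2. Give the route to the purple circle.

turn right 135°, forward 9.6 m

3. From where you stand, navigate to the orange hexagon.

turn left 173°, forward 4.4 m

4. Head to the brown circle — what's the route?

turn left 108°, forward 1.9 m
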